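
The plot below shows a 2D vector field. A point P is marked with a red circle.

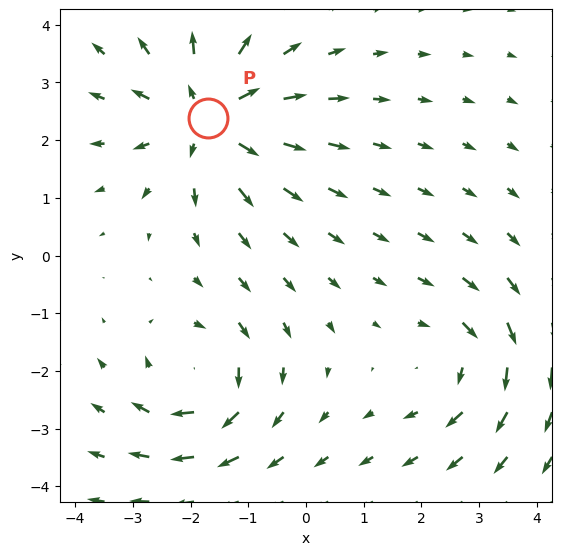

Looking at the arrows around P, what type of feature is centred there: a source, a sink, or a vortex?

source

At P (-1.7, 2.4) the arrows spread outward. Divergence about +5, curl ≈0 — positive divergence with near-zero curl is a source.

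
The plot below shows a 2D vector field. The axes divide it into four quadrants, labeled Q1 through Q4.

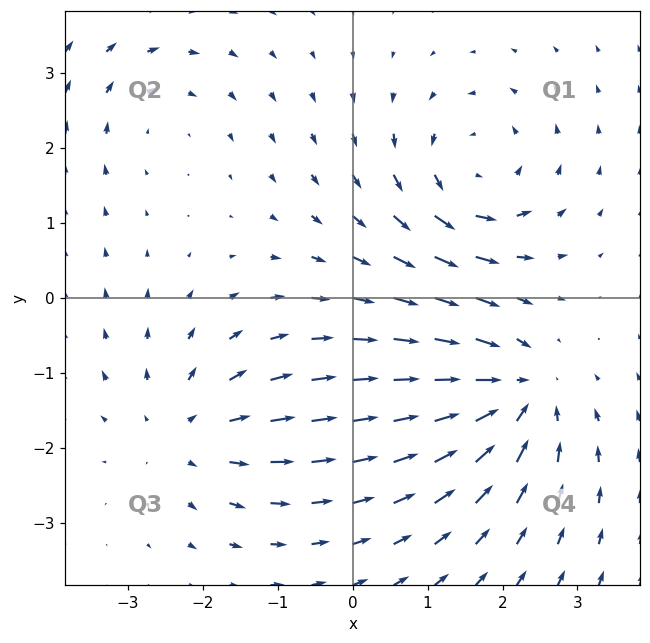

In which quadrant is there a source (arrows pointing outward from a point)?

The source sits at approximately (-2.2, -1.8), which lies in quadrant Q3. The divergence there is about +4, positive as expected for a source.

Q3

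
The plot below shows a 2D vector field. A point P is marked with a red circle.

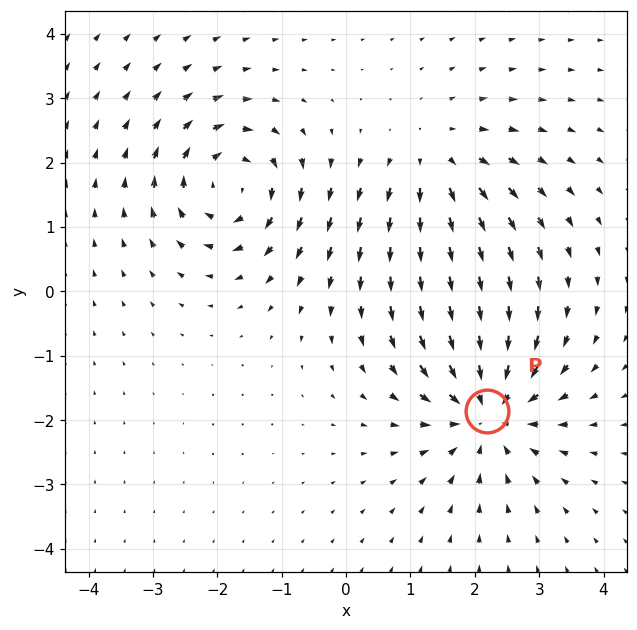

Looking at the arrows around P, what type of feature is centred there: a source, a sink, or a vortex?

sink

At P (2.2, -1.9) the arrows converge inward. Divergence about -4, curl ≈0 — negative divergence with near-zero curl is a sink.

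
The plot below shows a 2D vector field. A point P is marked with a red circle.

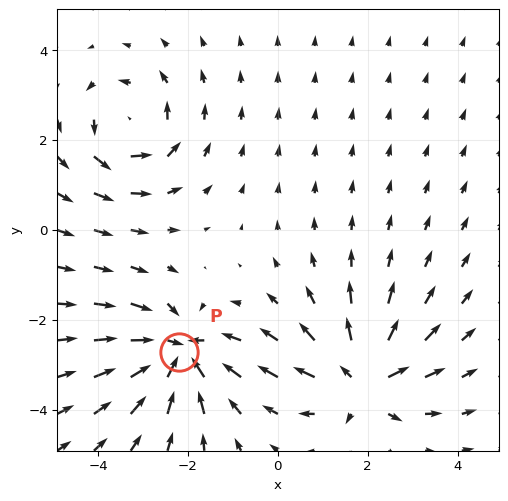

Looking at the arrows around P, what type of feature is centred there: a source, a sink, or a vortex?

At P (-2.2, -2.7) the arrows converge inward. Divergence about -6, curl ≈0 — negative divergence with near-zero curl is a sink.

sink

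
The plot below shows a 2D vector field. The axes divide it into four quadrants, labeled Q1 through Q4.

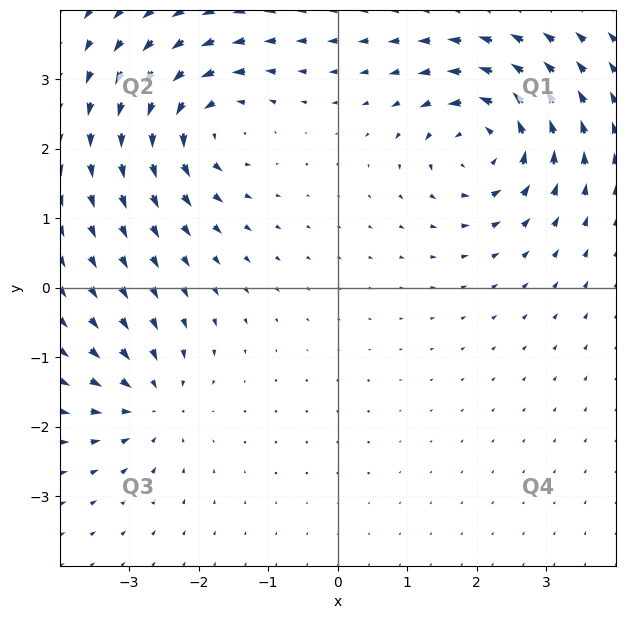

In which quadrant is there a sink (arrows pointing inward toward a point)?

Q3

The sink sits at approximately (-2.7, -1.7), which lies in quadrant Q3. The divergence there is about -5, negative as expected for a sink.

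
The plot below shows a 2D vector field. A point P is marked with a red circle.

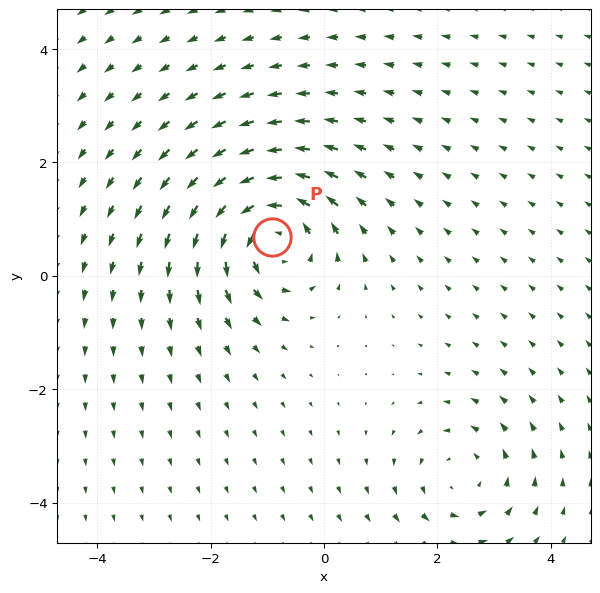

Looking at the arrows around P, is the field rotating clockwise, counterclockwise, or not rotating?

counterclockwise

Near P at (-0.9, 0.7) the arrows circulate counterclockwise. The curl (z-component) there is about +5; positive curl means counterclockwise rotation.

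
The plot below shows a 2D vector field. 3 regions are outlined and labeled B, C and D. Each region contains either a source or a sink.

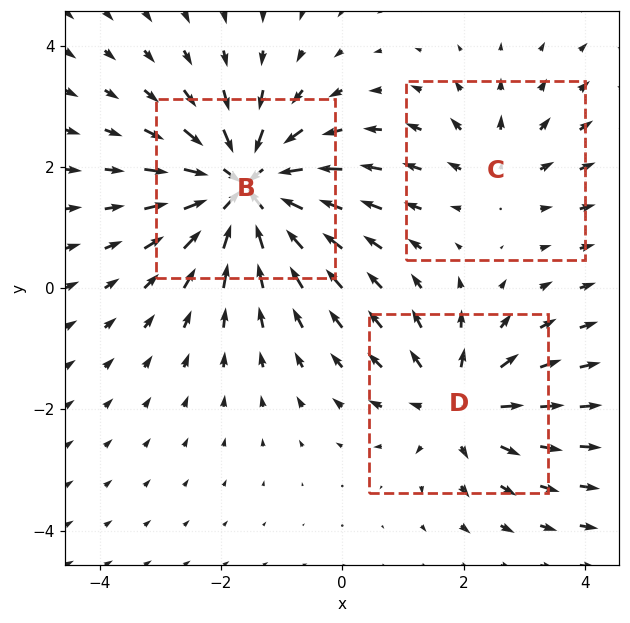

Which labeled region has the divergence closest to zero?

Divergence at each region's feature centre — B: about -6, C: about +2, D: about +4. Region C is closest to zero.

C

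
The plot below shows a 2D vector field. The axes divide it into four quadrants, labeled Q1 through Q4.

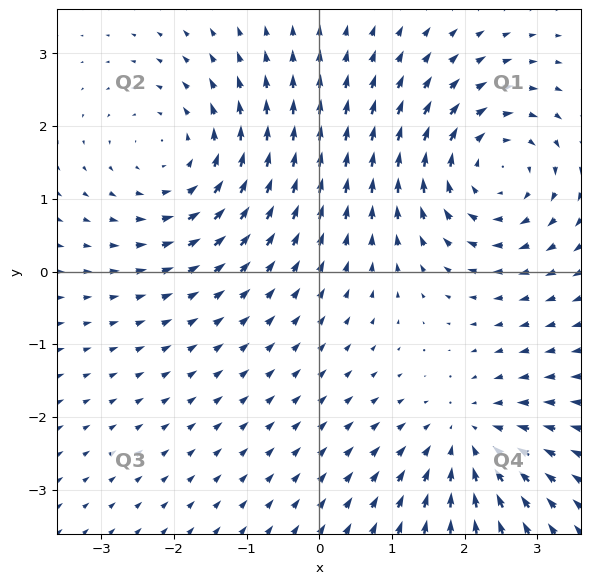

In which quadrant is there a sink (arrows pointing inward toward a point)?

The sink sits at approximately (2.0, -2.3), which lies in quadrant Q4. The divergence there is about -4, negative as expected for a sink.

Q4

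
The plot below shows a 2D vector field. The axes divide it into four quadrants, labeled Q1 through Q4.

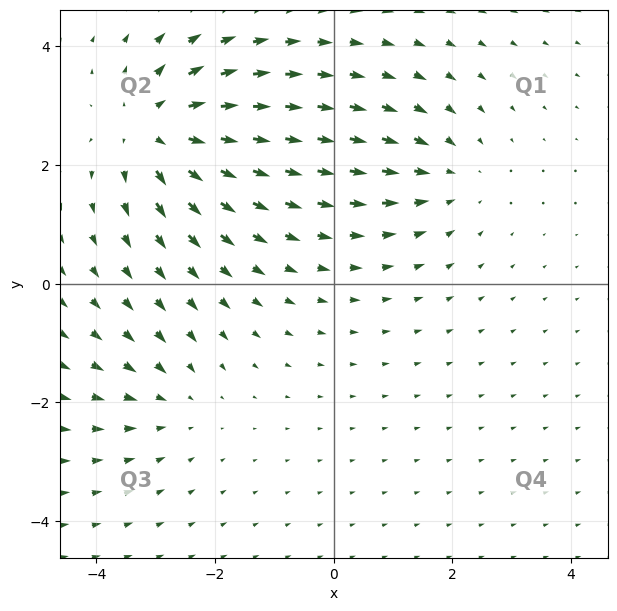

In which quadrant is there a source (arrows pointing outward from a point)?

The source sits at approximately (-3.0, 2.6), which lies in quadrant Q2. The divergence there is about +5, positive as expected for a source.

Q2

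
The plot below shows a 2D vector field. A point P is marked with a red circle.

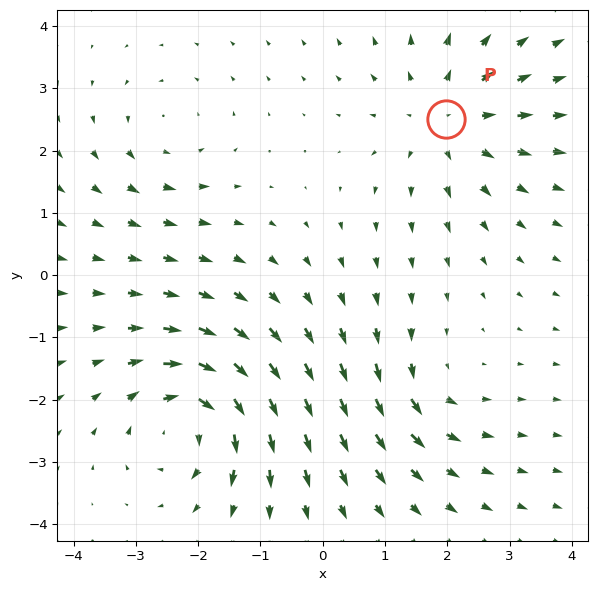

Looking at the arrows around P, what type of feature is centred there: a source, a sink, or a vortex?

At P (2.0, 2.5) the arrows spread outward. Divergence about +4, curl ≈0 — positive divergence with near-zero curl is a source.

source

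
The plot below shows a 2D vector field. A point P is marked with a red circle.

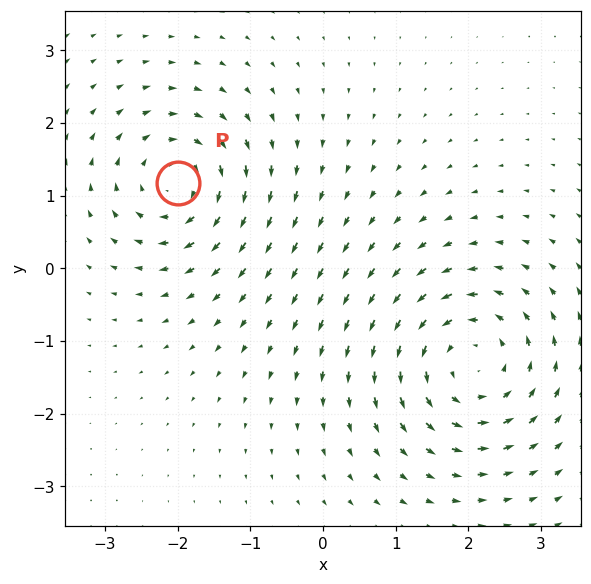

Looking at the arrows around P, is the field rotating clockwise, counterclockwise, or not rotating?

Near P at (-2.0, 1.2) the arrows circulate clockwise. The curl (z-component) there is about -4; negative curl means clockwise rotation.

clockwise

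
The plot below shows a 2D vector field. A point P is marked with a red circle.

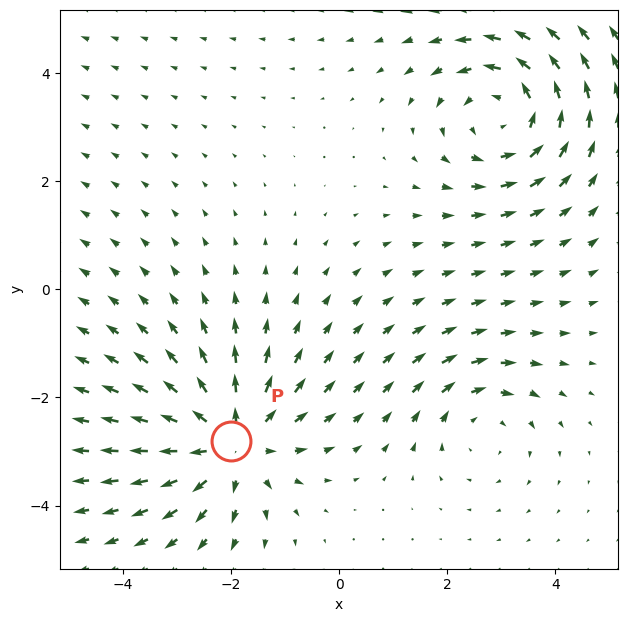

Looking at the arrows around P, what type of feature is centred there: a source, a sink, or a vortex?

source

At P (-2.0, -2.8) the arrows spread outward. Divergence about +5, curl ≈0 — positive divergence with near-zero curl is a source.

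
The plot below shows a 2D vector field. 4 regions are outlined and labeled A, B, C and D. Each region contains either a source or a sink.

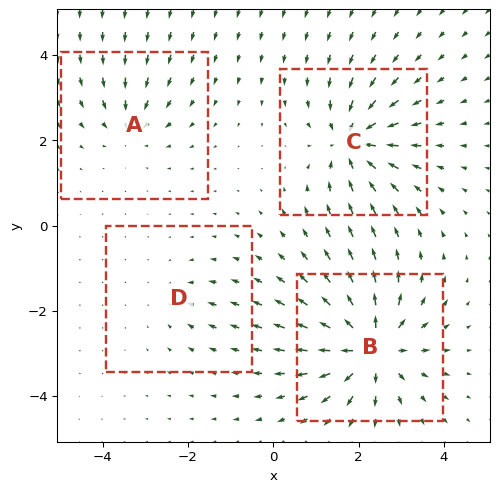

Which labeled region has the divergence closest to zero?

D

Divergence at each region's feature centre — A: about -4, B: about +8, C: about -7, D: about -2. Region D is closest to zero.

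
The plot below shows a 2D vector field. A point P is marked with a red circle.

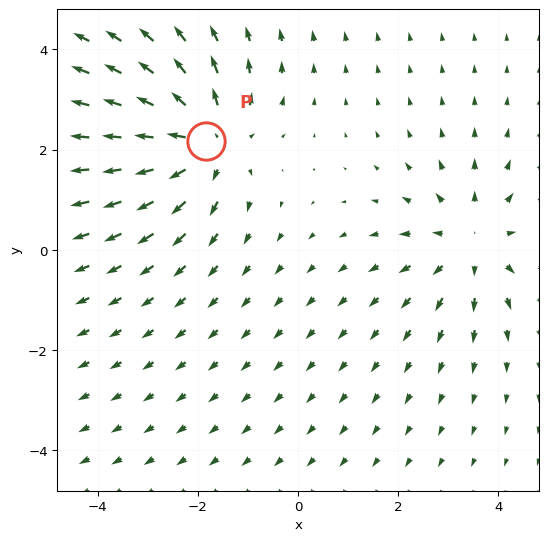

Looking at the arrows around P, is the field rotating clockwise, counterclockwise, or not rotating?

not rotating

Near P at (-1.8, 2.2) the arrows show no circulation. The curl there is ≈0.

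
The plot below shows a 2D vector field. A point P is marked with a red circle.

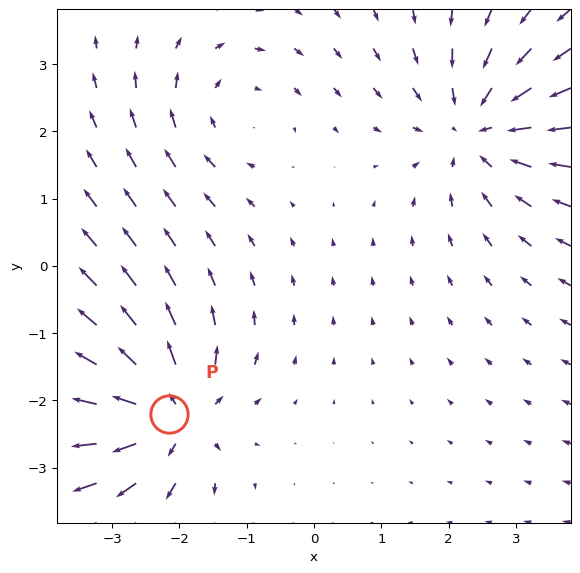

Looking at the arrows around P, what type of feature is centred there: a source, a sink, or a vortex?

source

At P (-2.2, -2.2) the arrows spread outward. Divergence about +5, curl ≈0 — positive divergence with near-zero curl is a source.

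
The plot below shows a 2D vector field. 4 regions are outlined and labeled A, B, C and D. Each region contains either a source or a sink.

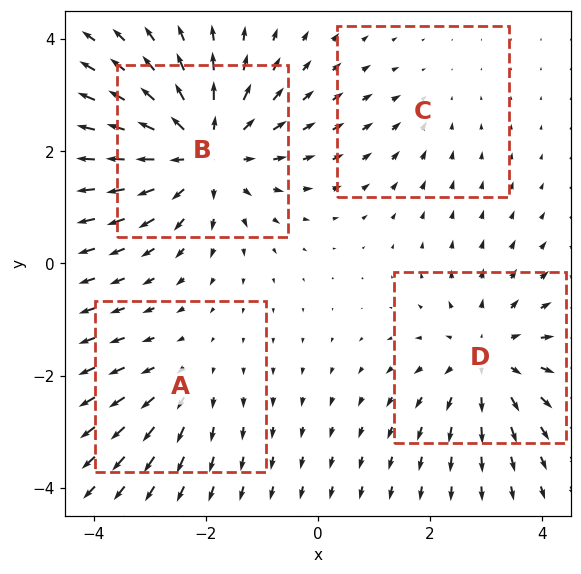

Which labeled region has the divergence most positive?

B

Divergence at each region's feature centre — A: about +3, B: about +6, C: about -2, D: about +4. Region B is most positive.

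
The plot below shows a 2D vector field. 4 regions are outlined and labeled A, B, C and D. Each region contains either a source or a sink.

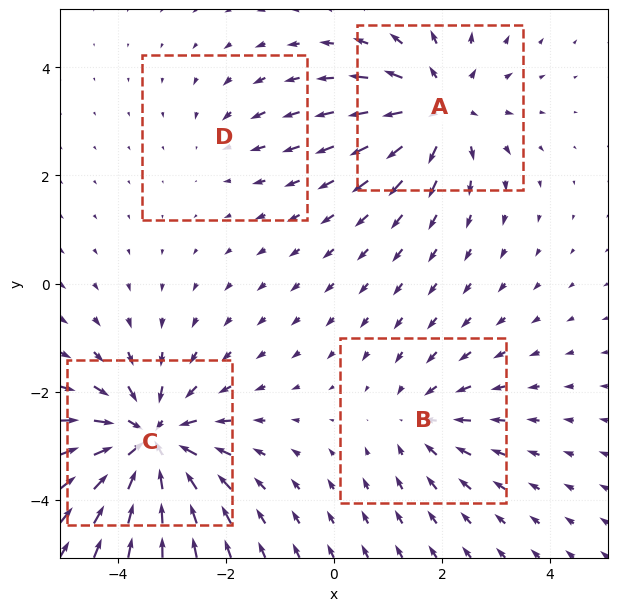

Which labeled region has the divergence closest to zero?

D

Divergence at each region's feature centre — A: about +5, B: about -3, C: about -7, D: about -2. Region D is closest to zero.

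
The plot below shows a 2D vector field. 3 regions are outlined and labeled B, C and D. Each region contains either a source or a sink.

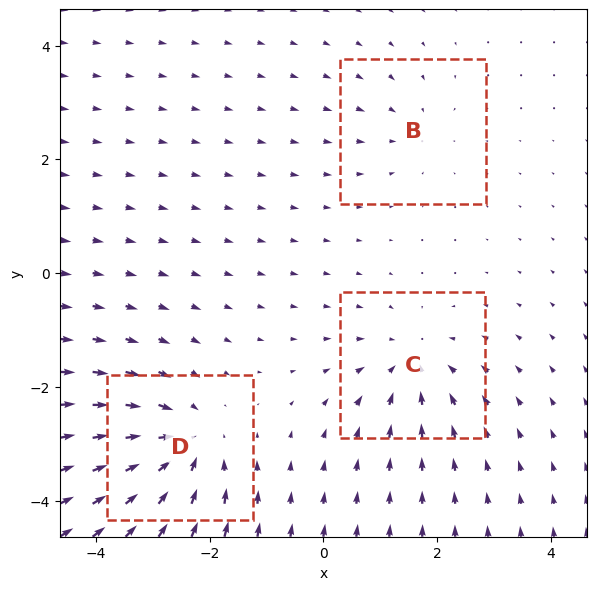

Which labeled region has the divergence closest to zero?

Divergence at each region's feature centre — B: about -2, C: about -4, D: about -5. Region B is closest to zero.

B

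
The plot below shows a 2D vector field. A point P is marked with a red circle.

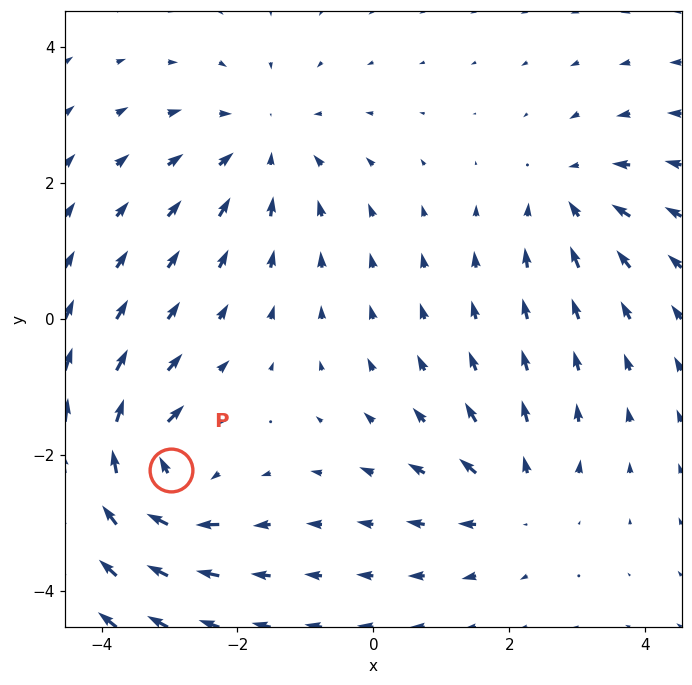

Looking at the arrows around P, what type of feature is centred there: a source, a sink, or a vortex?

vortex

At P (-3.0, -2.2) the arrows circulate clockwise. Divergence ≈0, curl about -7 — near-zero divergence with nonzero curl is a vortex.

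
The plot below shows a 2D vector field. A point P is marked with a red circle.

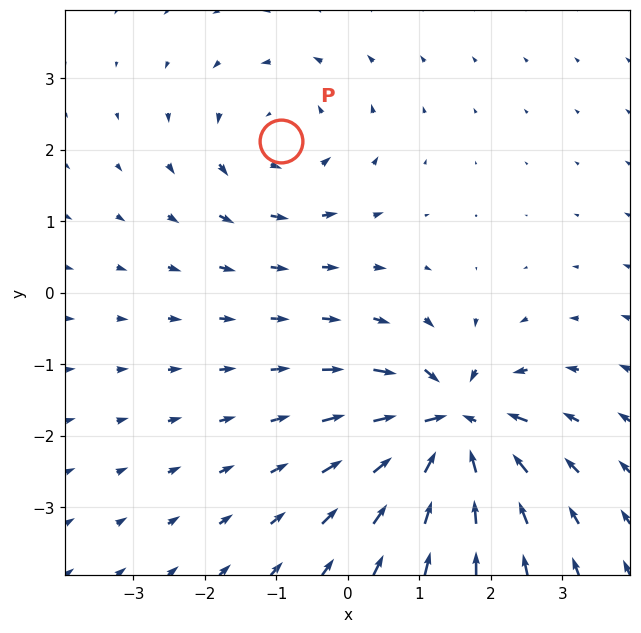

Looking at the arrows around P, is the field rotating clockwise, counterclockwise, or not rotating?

counterclockwise

Near P at (-0.9, 2.1) the arrows circulate counterclockwise. The curl (z-component) there is about +3; positive curl means counterclockwise rotation.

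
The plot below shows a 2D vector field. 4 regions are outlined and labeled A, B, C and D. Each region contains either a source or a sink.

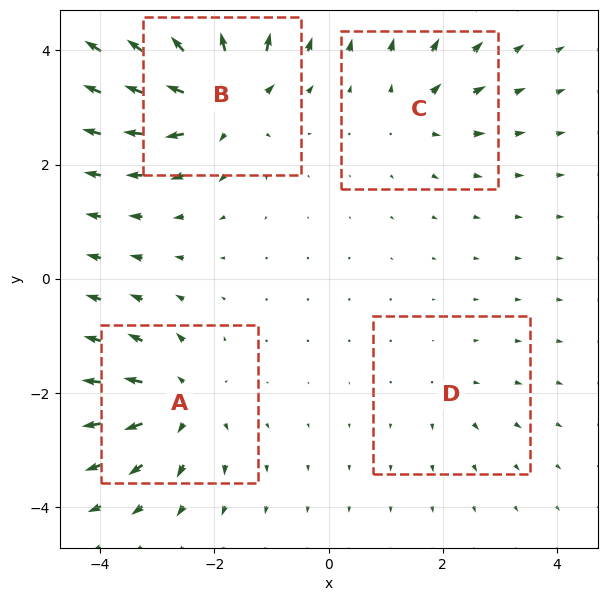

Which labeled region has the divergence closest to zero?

Divergence at each region's feature centre — A: about +6, B: about +8, C: about +4, D: about +2. Region D is closest to zero.

D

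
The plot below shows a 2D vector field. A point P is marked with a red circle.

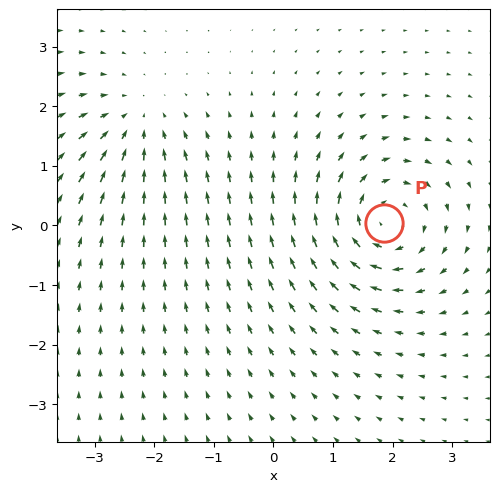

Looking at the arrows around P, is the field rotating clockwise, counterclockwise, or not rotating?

clockwise

Near P at (1.8, 0.0) the arrows circulate clockwise. The curl (z-component) there is about -5; negative curl means clockwise rotation.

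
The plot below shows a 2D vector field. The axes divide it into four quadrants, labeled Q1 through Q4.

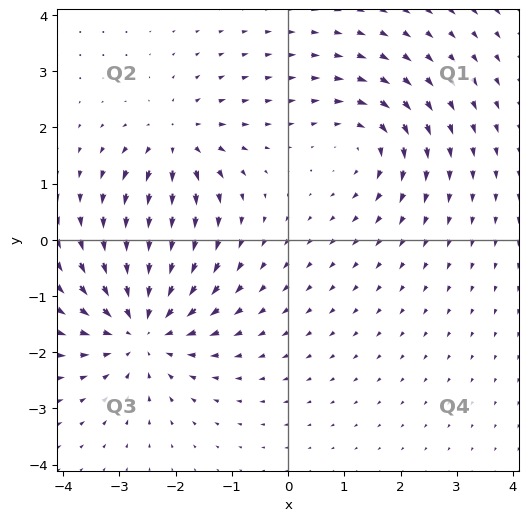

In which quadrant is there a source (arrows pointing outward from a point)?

Q2

The source sits at approximately (-2.0, 1.7), which lies in quadrant Q2. The divergence there is about +4, positive as expected for a source.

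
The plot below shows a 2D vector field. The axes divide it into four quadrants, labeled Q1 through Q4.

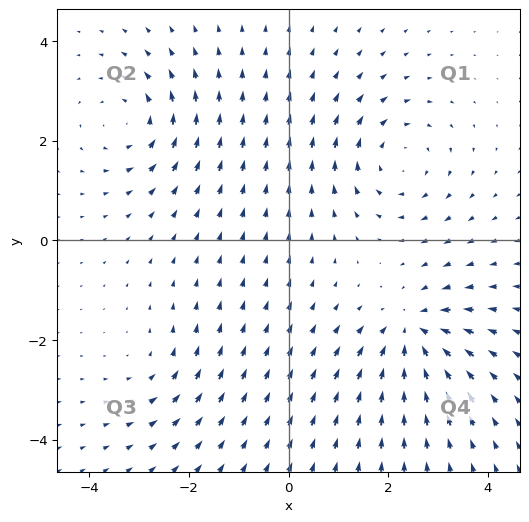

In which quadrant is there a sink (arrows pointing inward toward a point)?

Q4

The sink sits at approximately (2.5, -1.9), which lies in quadrant Q4. The divergence there is about -6, negative as expected for a sink.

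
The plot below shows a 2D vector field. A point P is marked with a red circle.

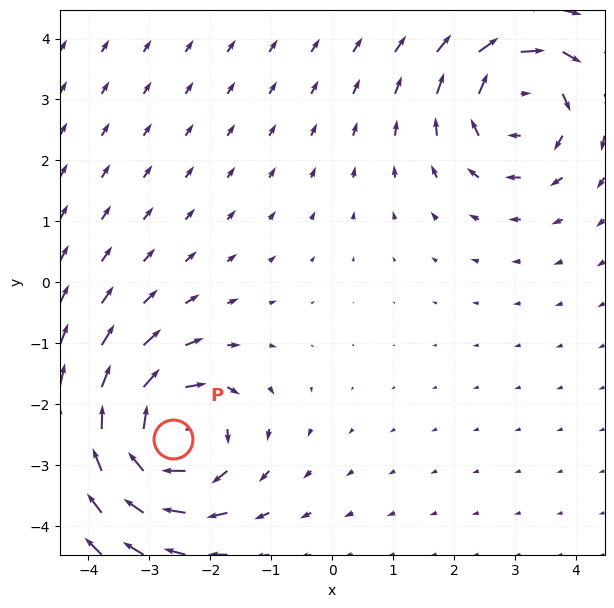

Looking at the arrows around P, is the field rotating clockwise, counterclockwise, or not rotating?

Near P at (-2.6, -2.6) the arrows circulate clockwise. The curl (z-component) there is about -5; negative curl means clockwise rotation.

clockwise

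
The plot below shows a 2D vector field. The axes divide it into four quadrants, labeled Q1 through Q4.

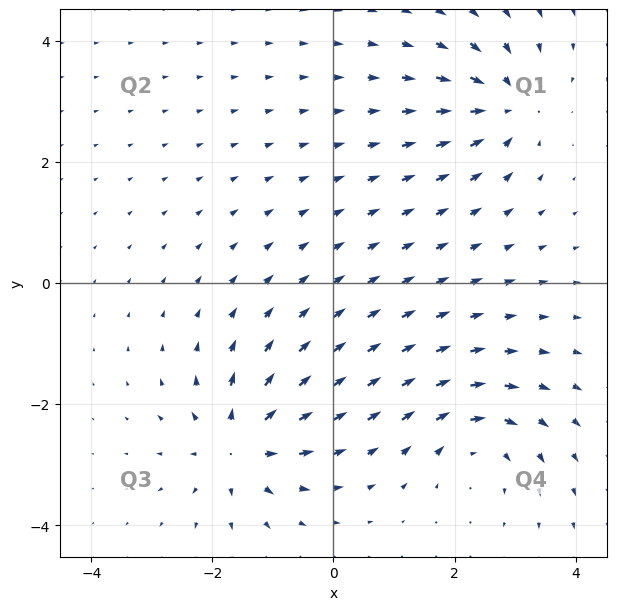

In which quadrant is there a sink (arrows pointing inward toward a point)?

Q1

The sink sits at approximately (2.8, 2.9), which lies in quadrant Q1. The divergence there is about -4, negative as expected for a sink.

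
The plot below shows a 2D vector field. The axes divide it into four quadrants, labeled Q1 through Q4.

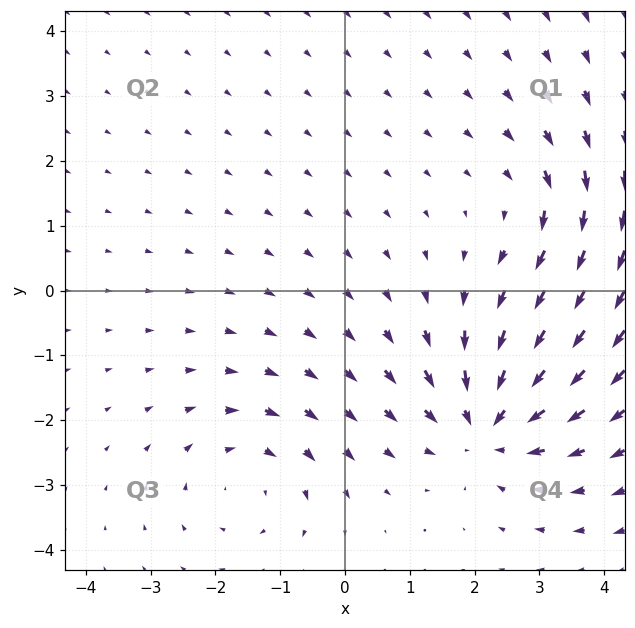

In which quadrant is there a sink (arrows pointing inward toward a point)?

The sink sits at approximately (2.2, -2.1), which lies in quadrant Q4. The divergence there is about -5, negative as expected for a sink.

Q4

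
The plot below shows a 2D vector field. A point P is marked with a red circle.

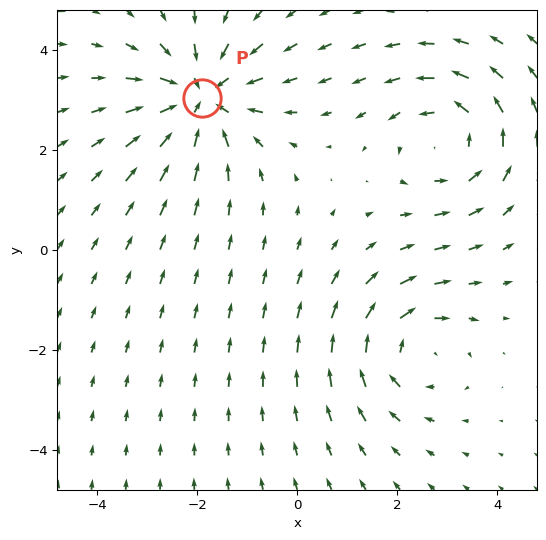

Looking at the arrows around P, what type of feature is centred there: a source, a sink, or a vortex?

sink

At P (-1.9, 3.0) the arrows converge inward. Divergence about -4, curl ≈0 — negative divergence with near-zero curl is a sink.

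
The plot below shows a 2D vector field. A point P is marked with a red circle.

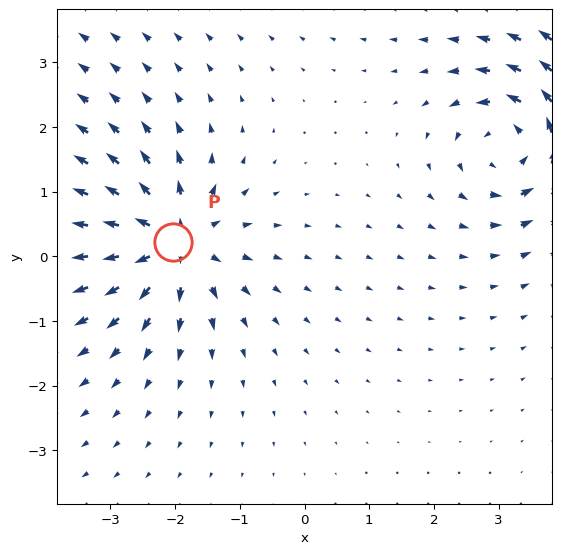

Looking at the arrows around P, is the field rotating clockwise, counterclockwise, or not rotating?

not rotating

Near P at (-2.0, 0.2) the arrows show no circulation. The curl there is ≈0.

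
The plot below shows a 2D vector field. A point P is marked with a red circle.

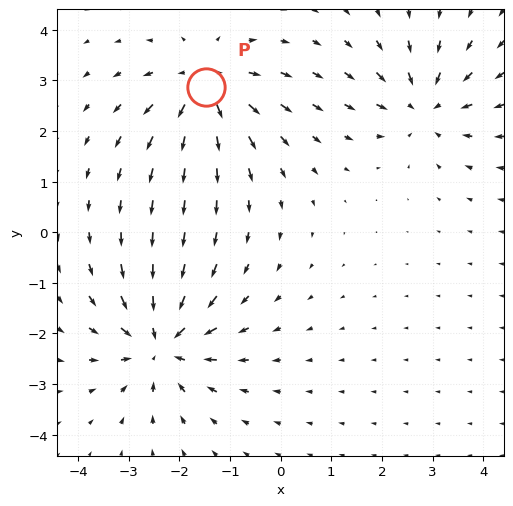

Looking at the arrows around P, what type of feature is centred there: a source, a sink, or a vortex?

source

At P (-1.5, 2.9) the arrows spread outward. Divergence about +4, curl ≈0 — positive divergence with near-zero curl is a source.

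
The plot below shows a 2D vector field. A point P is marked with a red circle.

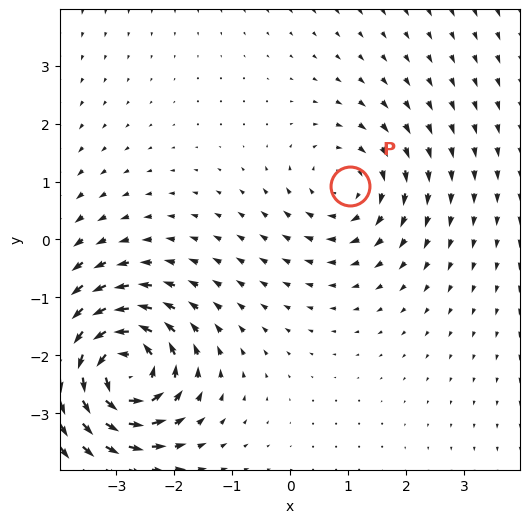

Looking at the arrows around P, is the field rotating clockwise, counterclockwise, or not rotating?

clockwise

Near P at (1.0, 0.9) the arrows circulate clockwise. The curl (z-component) there is about -3; negative curl means clockwise rotation.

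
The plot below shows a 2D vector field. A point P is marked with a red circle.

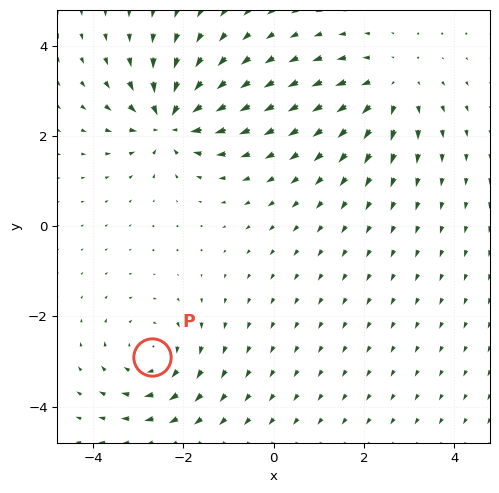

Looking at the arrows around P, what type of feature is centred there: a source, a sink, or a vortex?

vortex

At P (-2.7, -2.9) the arrows circulate clockwise. Divergence ≈0, curl about -4 — near-zero divergence with nonzero curl is a vortex.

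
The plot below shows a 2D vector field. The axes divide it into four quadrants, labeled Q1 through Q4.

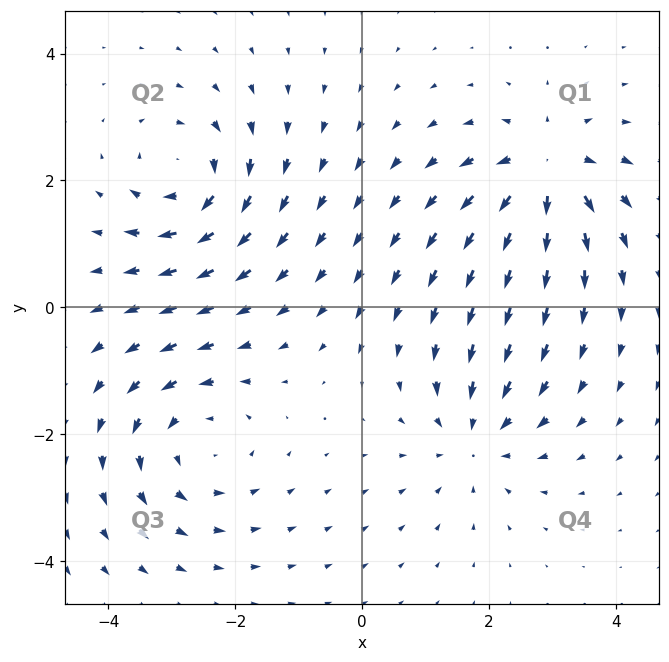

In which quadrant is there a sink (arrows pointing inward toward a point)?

Q4

The sink sits at approximately (1.8, -2.0), which lies in quadrant Q4. The divergence there is about -4, negative as expected for a sink.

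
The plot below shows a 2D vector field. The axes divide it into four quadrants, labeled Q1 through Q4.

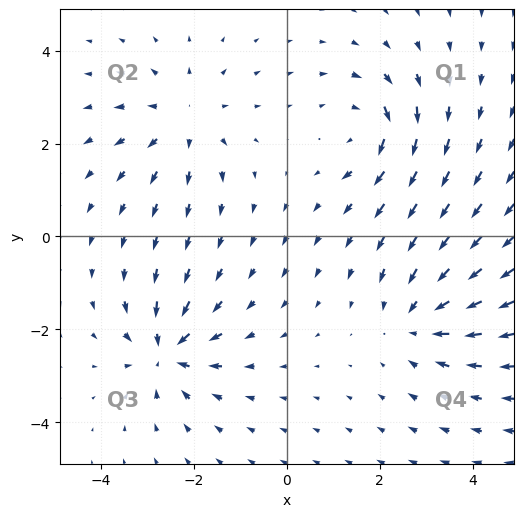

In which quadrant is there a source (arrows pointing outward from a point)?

Q2

The source sits at approximately (-2.2, 2.5), which lies in quadrant Q2. The divergence there is about +4, positive as expected for a source.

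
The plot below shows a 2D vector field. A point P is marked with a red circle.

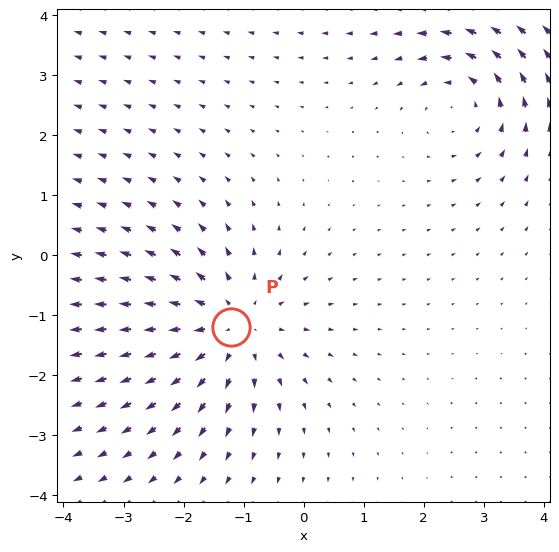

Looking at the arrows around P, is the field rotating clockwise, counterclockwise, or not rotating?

not rotating

Near P at (-1.2, -1.2) the arrows show no circulation. The curl there is ≈0.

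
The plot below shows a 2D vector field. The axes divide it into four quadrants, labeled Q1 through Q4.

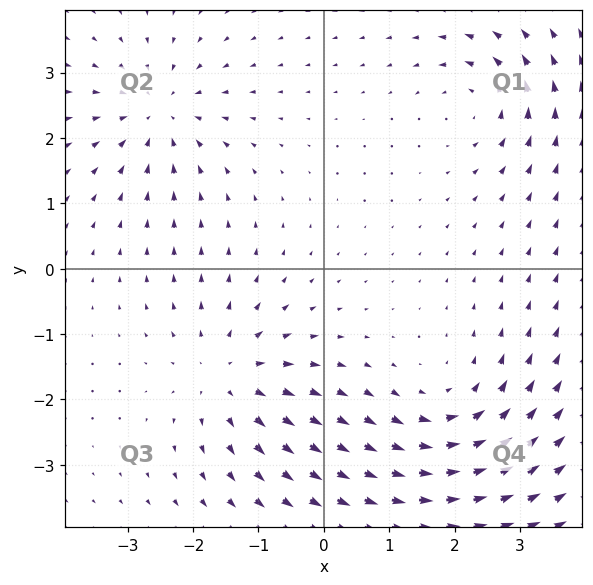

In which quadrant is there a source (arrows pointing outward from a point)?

Q3

The source sits at approximately (-1.5, -1.6), which lies in quadrant Q3. The divergence there is about +4, positive as expected for a source.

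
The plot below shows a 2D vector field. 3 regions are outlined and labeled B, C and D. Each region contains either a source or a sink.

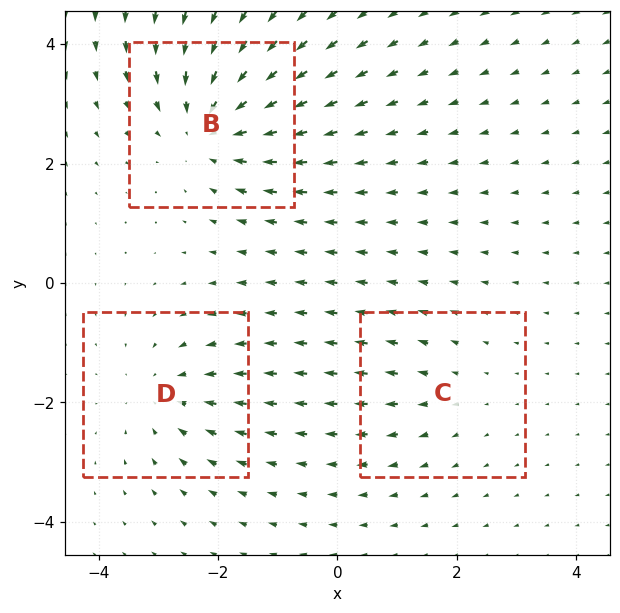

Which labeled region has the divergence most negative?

B

Divergence at each region's feature centre — B: about -5, C: about +2, D: about -3. Region B is most negative.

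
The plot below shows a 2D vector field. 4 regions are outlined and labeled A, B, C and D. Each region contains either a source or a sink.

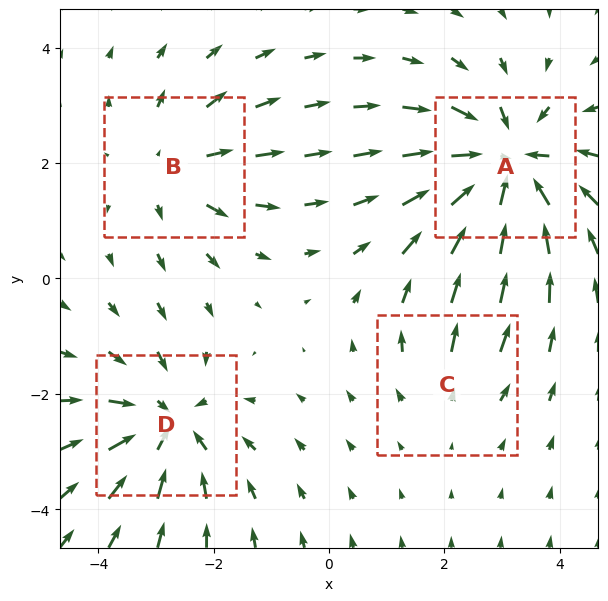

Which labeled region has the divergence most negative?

Divergence at each region's feature centre — A: about -6, B: about +3, C: about +2, D: about -4. Region A is most negative.

A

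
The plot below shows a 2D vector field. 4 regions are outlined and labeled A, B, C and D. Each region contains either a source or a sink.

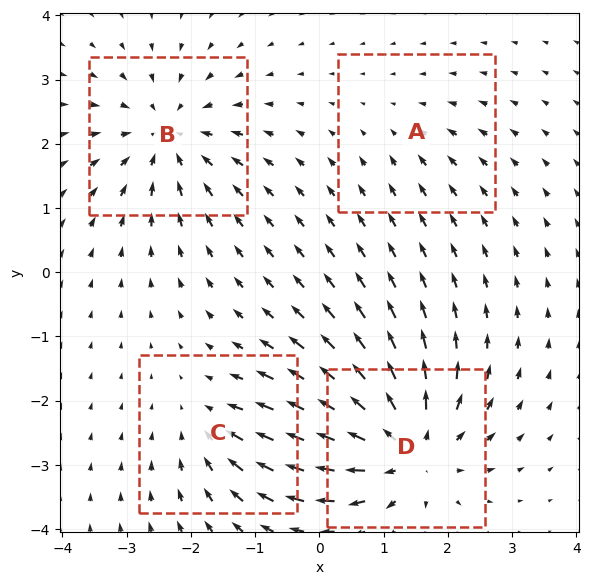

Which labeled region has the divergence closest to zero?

Divergence at each region's feature centre — A: about -2, B: about -5, C: about -3, D: about +7. Region A is closest to zero.

A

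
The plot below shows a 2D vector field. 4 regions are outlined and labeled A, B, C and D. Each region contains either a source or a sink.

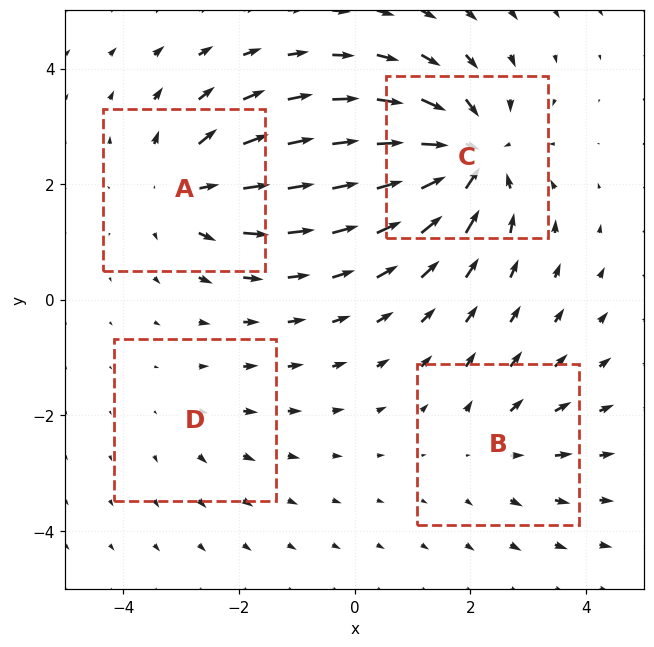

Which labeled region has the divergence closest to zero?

Divergence at each region's feature centre — A: about +5, B: about +3, C: about -7, D: about +2. Region D is closest to zero.

D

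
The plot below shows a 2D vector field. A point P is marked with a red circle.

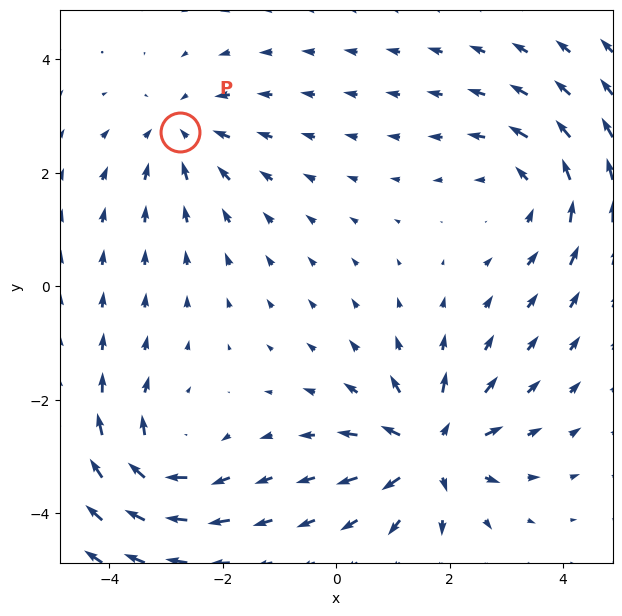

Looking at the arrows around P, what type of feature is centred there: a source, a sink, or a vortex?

At P (-2.7, 2.7) the arrows converge inward. Divergence about -3, curl ≈0 — negative divergence with near-zero curl is a sink.

sink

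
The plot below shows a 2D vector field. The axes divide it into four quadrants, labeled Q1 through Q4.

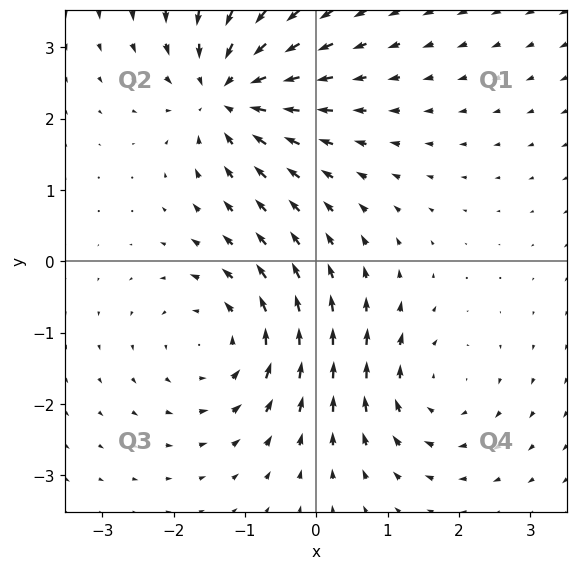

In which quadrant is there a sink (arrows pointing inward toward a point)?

The sink sits at approximately (-1.2, 2.4), which lies in quadrant Q2. The divergence there is about -7, negative as expected for a sink.

Q2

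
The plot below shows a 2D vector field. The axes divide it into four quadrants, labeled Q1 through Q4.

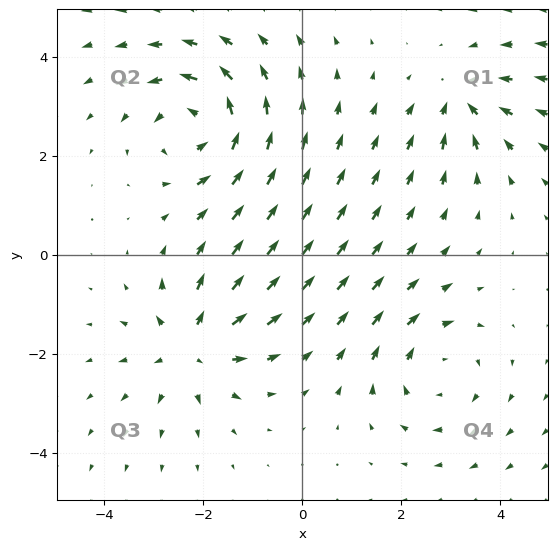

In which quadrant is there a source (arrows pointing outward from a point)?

Q3

The source sits at approximately (-2.2, -1.9), which lies in quadrant Q3. The divergence there is about +4, positive as expected for a source.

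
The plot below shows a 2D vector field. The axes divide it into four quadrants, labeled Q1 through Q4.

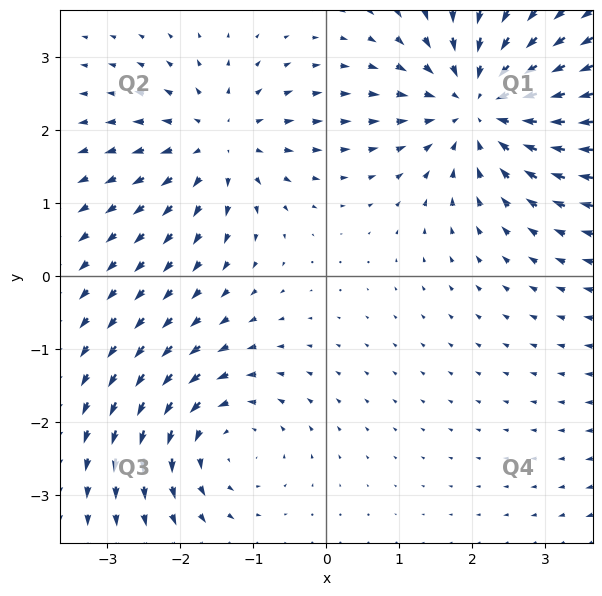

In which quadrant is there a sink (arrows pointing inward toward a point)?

Q1

The sink sits at approximately (2.1, 2.4), which lies in quadrant Q1. The divergence there is about -4, negative as expected for a sink.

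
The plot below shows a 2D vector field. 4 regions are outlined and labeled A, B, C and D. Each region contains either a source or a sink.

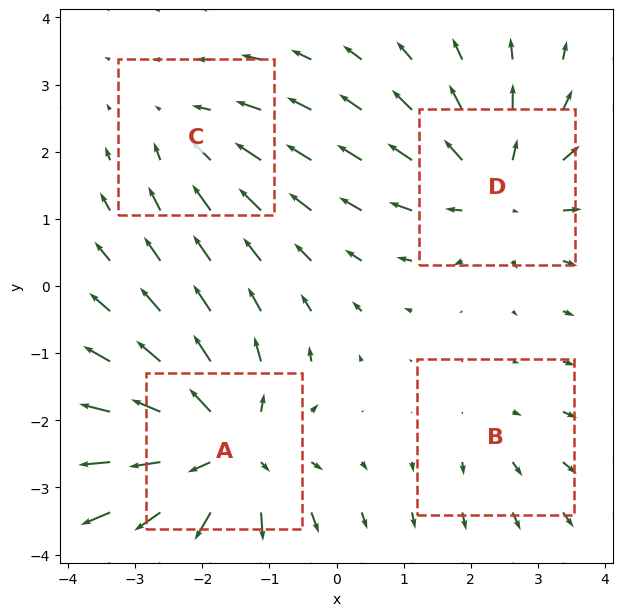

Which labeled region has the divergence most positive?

Divergence at each region's feature centre — A: about +6, B: about +2, C: about -3, D: about +5. Region A is most positive.

A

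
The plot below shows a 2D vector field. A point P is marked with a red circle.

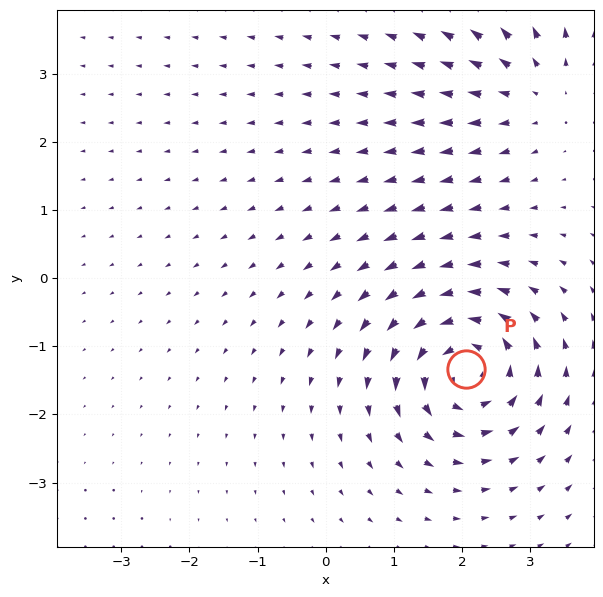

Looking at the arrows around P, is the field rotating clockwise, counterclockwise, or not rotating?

Near P at (2.1, -1.3) the arrows circulate counterclockwise. The curl (z-component) there is about +6; positive curl means counterclockwise rotation.

counterclockwise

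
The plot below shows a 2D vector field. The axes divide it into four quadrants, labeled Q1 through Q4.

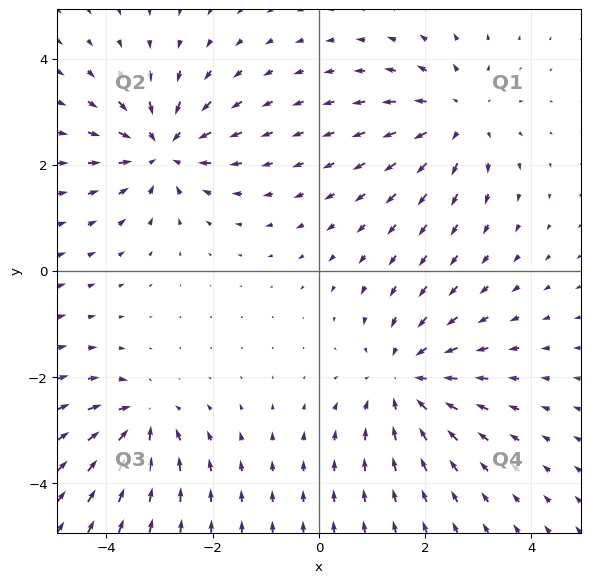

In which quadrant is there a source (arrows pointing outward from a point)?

The source sits at approximately (2.6, 2.9), which lies in quadrant Q1. The divergence there is about +3, positive as expected for a source.

Q1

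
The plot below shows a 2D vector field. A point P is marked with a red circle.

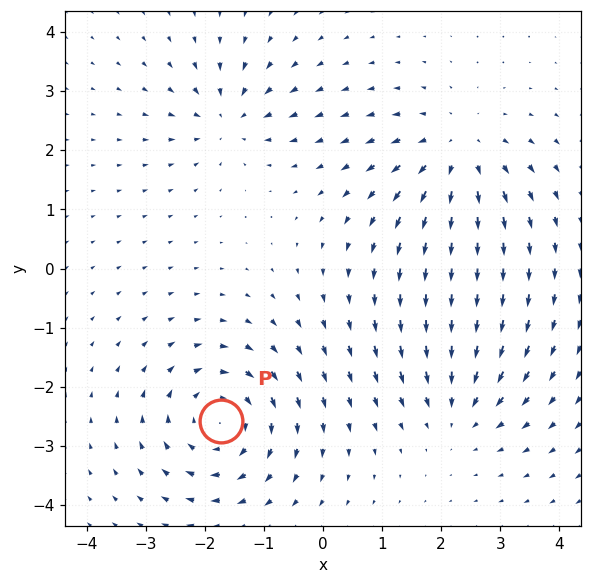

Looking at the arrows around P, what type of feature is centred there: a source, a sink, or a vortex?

At P (-1.7, -2.6) the arrows circulate clockwise. Divergence ≈0, curl about -5 — near-zero divergence with nonzero curl is a vortex.

vortex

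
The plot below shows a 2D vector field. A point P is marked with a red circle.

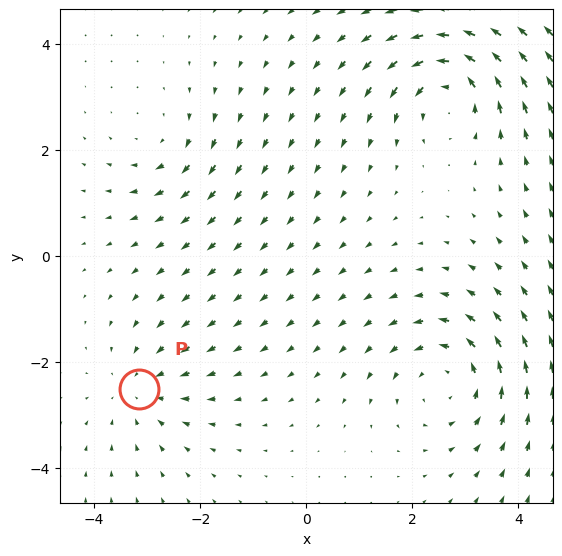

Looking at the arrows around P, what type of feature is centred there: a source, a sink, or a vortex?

sink

At P (-3.1, -2.5) the arrows converge inward. Divergence about -3, curl ≈0 — negative divergence with near-zero curl is a sink.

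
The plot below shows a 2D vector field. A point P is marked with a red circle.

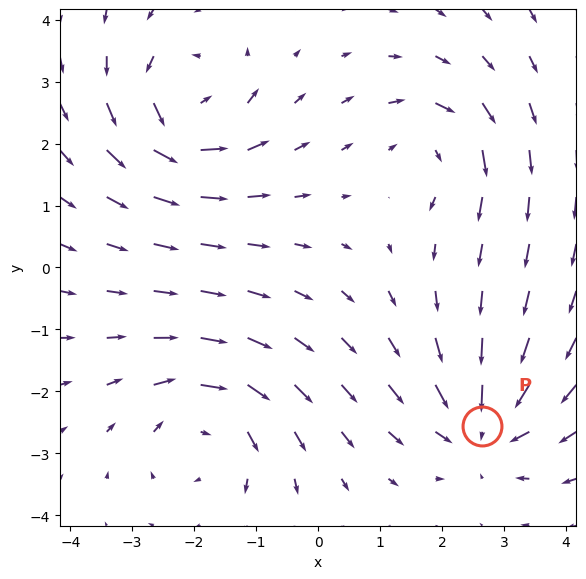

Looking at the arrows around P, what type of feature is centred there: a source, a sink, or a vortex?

sink

At P (2.7, -2.6) the arrows converge inward. Divergence about -6, curl ≈0 — negative divergence with near-zero curl is a sink.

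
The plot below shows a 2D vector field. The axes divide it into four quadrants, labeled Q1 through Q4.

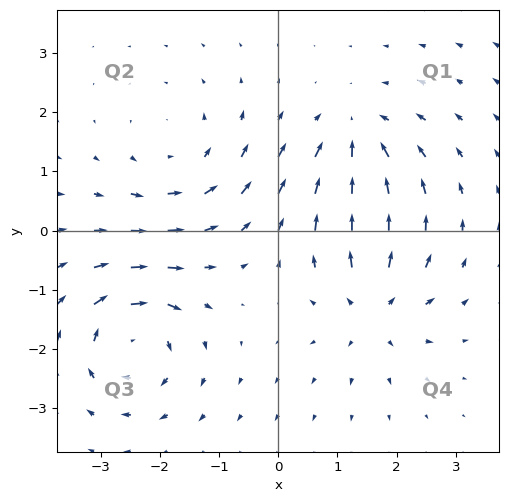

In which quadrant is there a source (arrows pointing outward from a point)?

Q4

The source sits at approximately (1.6, -1.3), which lies in quadrant Q4. The divergence there is about +5, positive as expected for a source.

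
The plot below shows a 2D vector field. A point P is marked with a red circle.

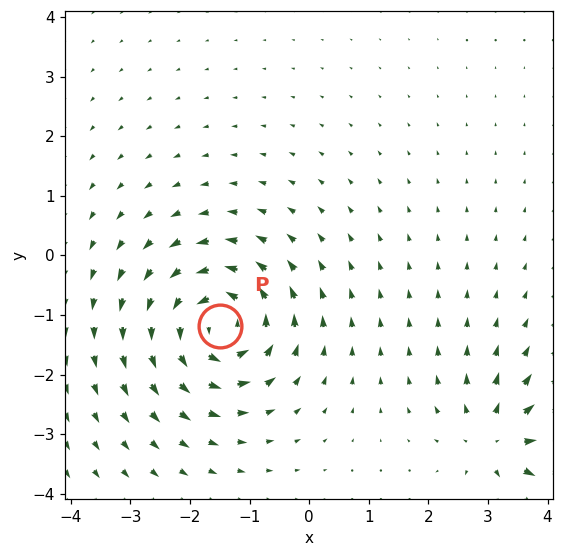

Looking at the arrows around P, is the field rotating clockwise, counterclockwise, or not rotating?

counterclockwise

Near P at (-1.5, -1.2) the arrows circulate counterclockwise. The curl (z-component) there is about +6; positive curl means counterclockwise rotation.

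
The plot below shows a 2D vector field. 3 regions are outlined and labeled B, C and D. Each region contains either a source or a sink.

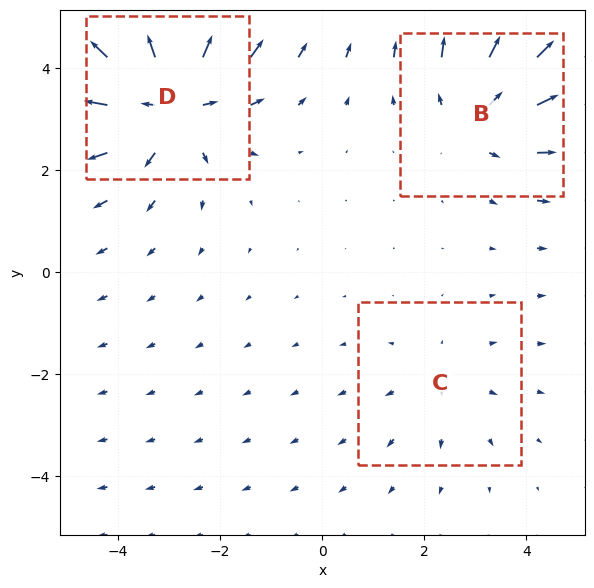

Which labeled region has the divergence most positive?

Divergence at each region's feature centre — B: about +3, C: about +2, D: about +5. Region D is most positive.

D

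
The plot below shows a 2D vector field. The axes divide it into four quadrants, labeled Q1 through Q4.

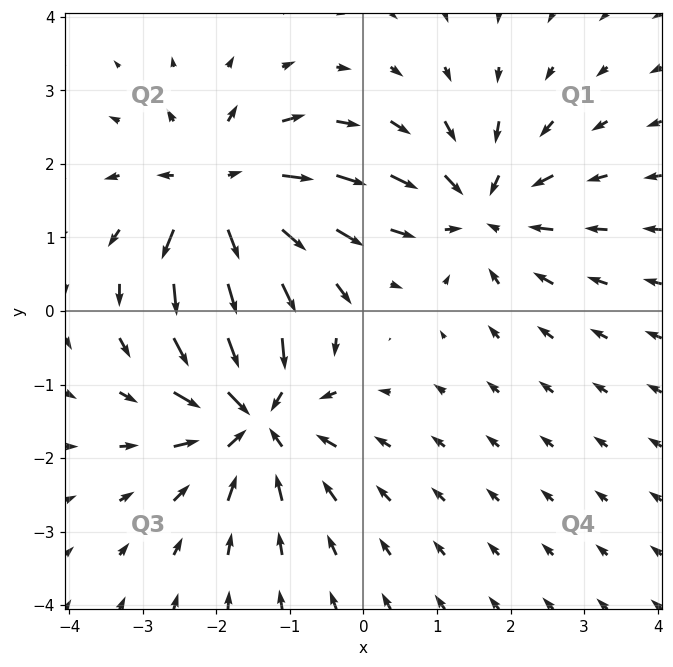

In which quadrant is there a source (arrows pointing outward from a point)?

The source sits at approximately (-1.9, 1.6), which lies in quadrant Q2. The divergence there is about +6, positive as expected for a source.

Q2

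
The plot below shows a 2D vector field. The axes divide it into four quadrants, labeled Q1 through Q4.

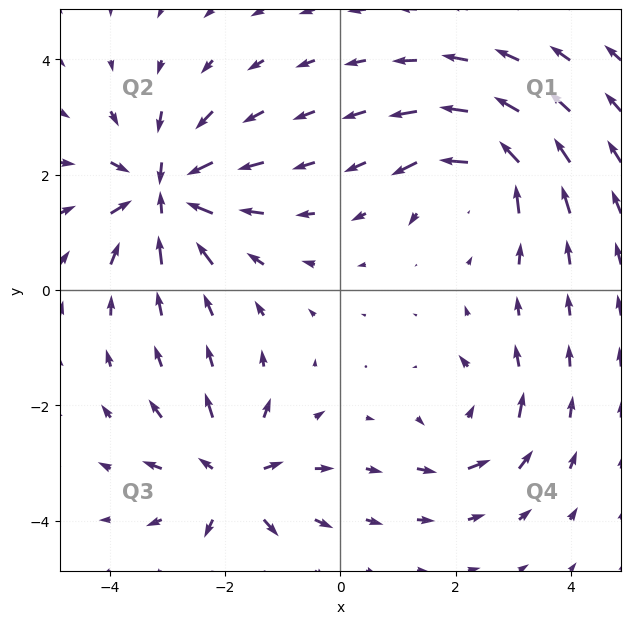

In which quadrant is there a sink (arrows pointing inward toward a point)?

Q2

The sink sits at approximately (-3.0, 1.7), which lies in quadrant Q2. The divergence there is about -6, negative as expected for a sink.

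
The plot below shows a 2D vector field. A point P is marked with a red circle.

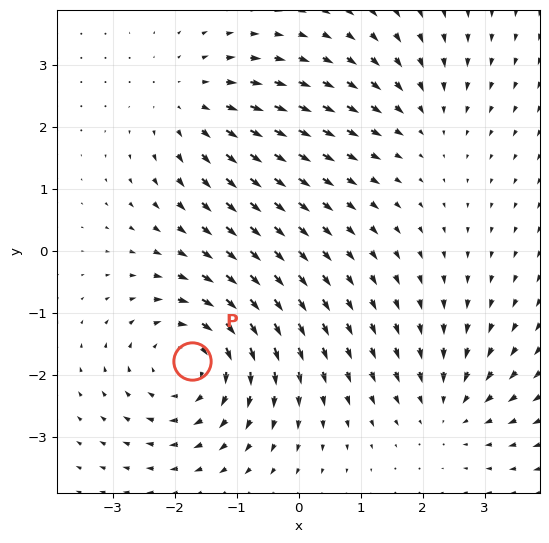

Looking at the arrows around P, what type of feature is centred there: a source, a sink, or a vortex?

At P (-1.7, -1.8) the arrows circulate clockwise. Divergence ≈0, curl about -5 — near-zero divergence with nonzero curl is a vortex.

vortex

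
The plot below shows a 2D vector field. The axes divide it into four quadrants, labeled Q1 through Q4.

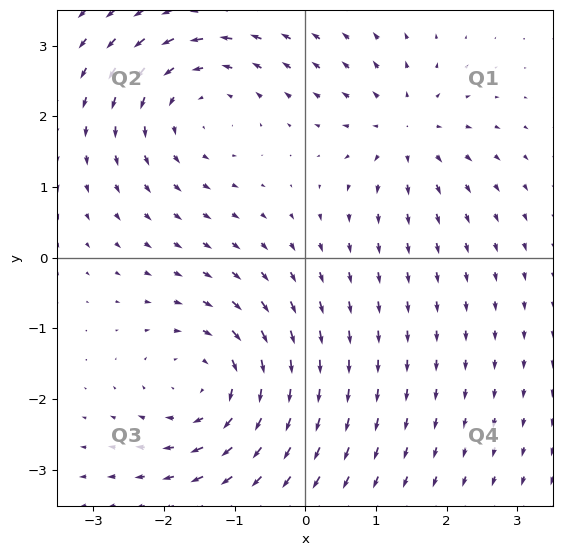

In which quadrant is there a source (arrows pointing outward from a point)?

The source sits at approximately (1.4, 1.8), which lies in quadrant Q1. The divergence there is about +4, positive as expected for a source.

Q1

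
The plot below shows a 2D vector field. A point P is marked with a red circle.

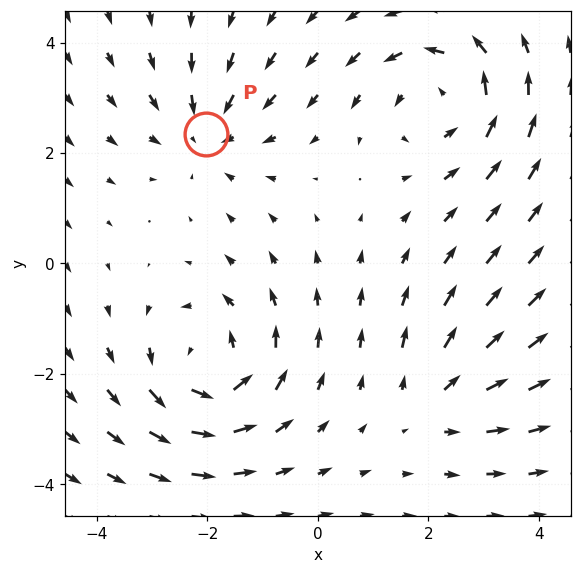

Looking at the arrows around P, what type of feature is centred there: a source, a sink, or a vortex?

sink

At P (-2.0, 2.3) the arrows converge inward. Divergence about -3, curl ≈0 — negative divergence with near-zero curl is a sink.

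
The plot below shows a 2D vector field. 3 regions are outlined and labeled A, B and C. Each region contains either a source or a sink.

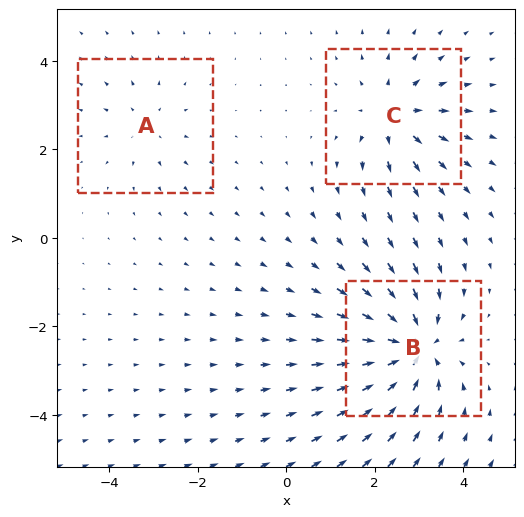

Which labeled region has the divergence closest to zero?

Divergence at each region's feature centre — A: about +2, B: about -6, C: about +4. Region A is closest to zero.

A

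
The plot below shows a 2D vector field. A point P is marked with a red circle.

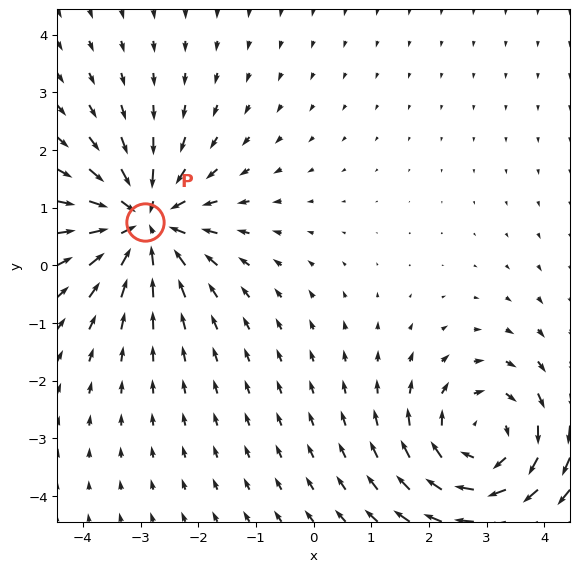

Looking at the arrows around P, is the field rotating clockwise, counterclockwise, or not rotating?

not rotating

Near P at (-2.9, 0.8) the arrows show no circulation. The curl there is ≈0.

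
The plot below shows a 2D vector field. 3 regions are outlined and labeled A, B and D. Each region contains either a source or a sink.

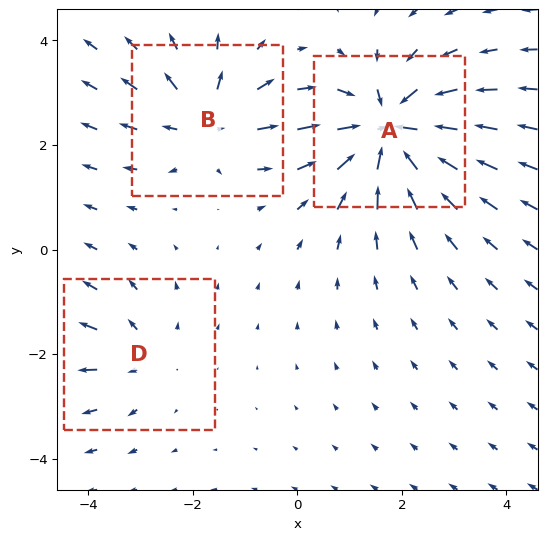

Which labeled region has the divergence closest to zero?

D

Divergence at each region's feature centre — A: about -6, B: about +4, D: about +2. Region D is closest to zero.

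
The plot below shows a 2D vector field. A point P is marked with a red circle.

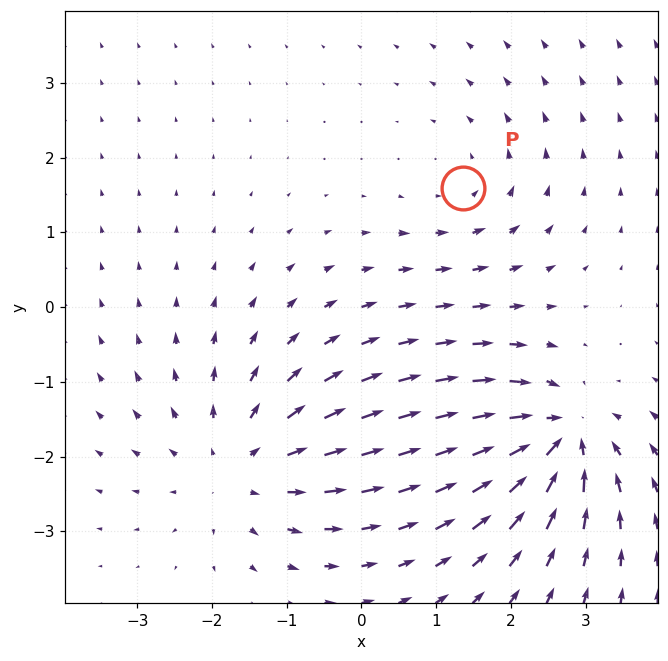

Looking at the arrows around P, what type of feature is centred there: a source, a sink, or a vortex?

At P (1.4, 1.6) the arrows circulate counterclockwise. Divergence ≈0, curl about +2 — near-zero divergence with nonzero curl is a vortex.

vortex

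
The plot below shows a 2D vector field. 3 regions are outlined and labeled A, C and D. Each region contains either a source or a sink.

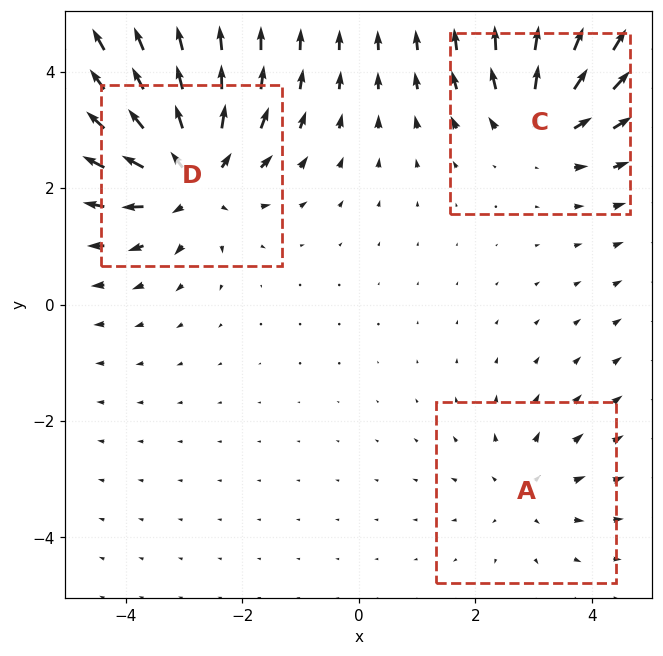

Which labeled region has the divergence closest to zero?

Divergence at each region's feature centre — A: about +2, C: about +3, D: about +5. Region A is closest to zero.

A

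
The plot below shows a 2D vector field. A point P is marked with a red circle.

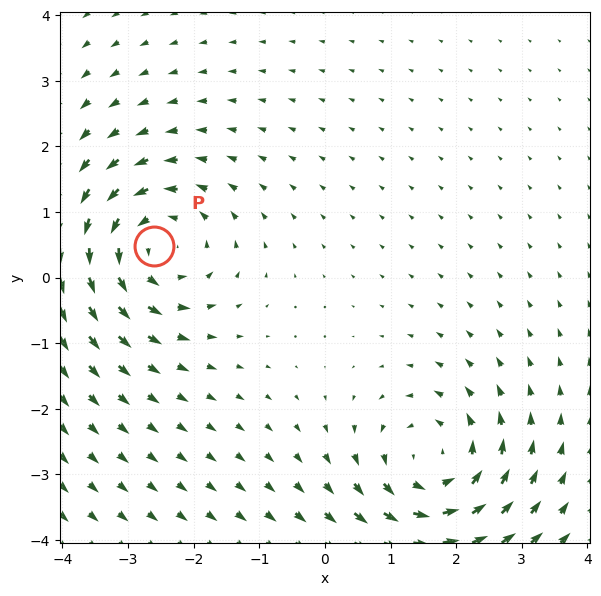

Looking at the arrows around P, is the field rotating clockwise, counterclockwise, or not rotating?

counterclockwise

Near P at (-2.6, 0.5) the arrows circulate counterclockwise. The curl (z-component) there is about +5; positive curl means counterclockwise rotation.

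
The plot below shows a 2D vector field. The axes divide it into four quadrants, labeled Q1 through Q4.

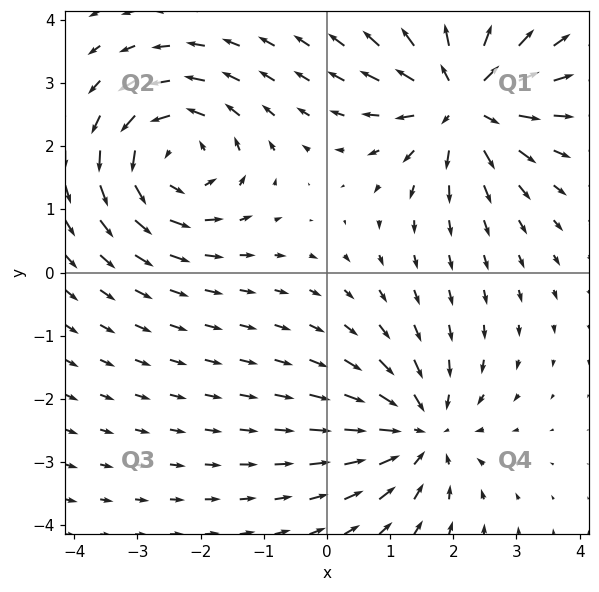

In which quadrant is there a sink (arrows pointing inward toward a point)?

The sink sits at approximately (1.5, -2.5), which lies in quadrant Q4. The divergence there is about -4, negative as expected for a sink.

Q4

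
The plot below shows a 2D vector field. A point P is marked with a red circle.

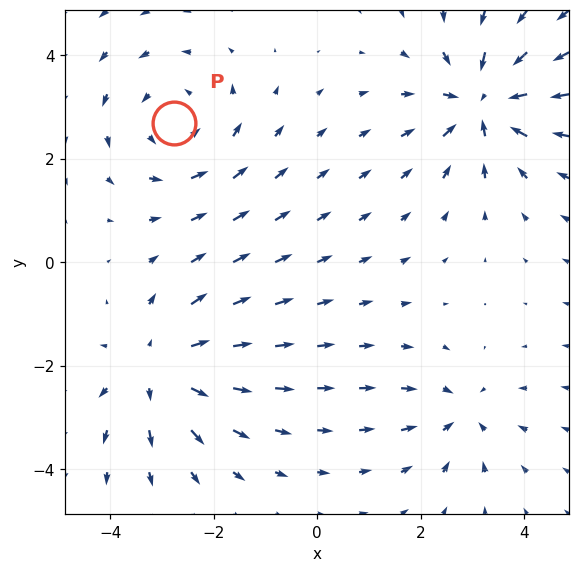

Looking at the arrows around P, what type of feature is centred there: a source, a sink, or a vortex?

vortex

At P (-2.8, 2.7) the arrows circulate counterclockwise. Divergence ≈0, curl about +3 — near-zero divergence with nonzero curl is a vortex.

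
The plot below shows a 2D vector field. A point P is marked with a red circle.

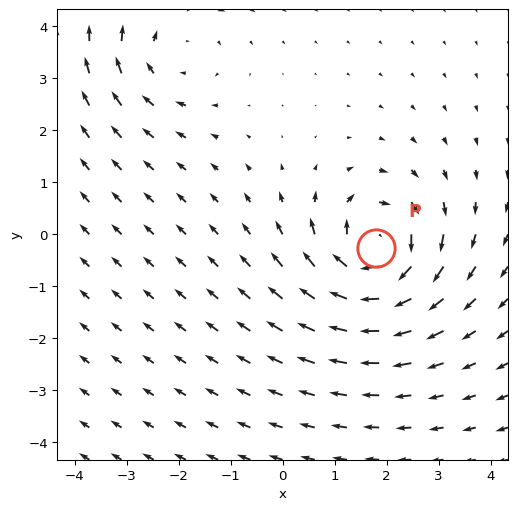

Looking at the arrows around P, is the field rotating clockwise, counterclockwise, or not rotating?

Near P at (1.8, -0.3) the arrows circulate clockwise. The curl (z-component) there is about -5; negative curl means clockwise rotation.

clockwise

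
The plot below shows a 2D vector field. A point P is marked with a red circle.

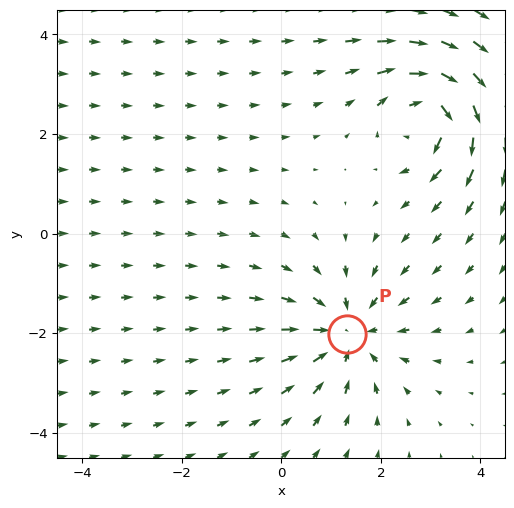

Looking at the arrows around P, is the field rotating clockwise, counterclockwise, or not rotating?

Near P at (1.3, -2.0) the arrows show no circulation. The curl there is ≈0.

not rotating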